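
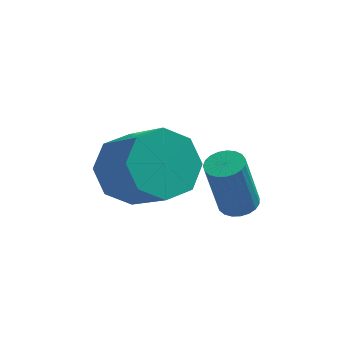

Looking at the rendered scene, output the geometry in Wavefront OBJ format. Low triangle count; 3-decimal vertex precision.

v -3.952 2.644 -1.66
v -3.382 3.426 -1.408
v -2.538 2.458 -0.309
v -3.108 1.676 -0.56
v -4.01 3.37 -0.975
v -3.167 2.403 0.124
v -4.604 2.889 -0.943
v -3.761 1.921 0.156
v -4.816 2.264 -1.33
v -3.973 1.296 -0.231
v -4.522 1.862 -1.911
v -3.678 0.894 -0.812
v -3.893 1.917 -2.344
v -3.05 0.95 -1.245
v -3.299 2.399 -2.376
v -2.456 1.431 -1.277
v -3.087 3.024 -1.989
v -2.244 2.056 -0.89
v -1.384 1.676 -1.978
v -0.985 1.957 -1.868
v -1.337 1.845 -0.311
v -1.736 1.564 -0.422
v -1.134 2.1 -1.892
v -1.486 1.989 -0.335
v -1.326 2.17 -1.93
v -1.678 2.059 -0.373
v -1.528 2.154 -1.977
v -1.88 2.043 -0.42
v -1.705 2.056 -2.024
v -2.057 1.945 -0.467
v -1.827 1.892 -2.063
v -2.179 1.781 -0.506
v -1.872 1.69 -2.088
v -2.224 1.579 -0.531
v -1.833 1.486 -2.093
v -2.184 1.375 -0.536
v -1.716 1.315 -2.079
v -2.067 1.204 -0.522
v -1.541 1.206 -2.047
v -1.893 1.095 -0.491
v -1.34 1.178 -2.004
v -1.692 1.067 -0.447
v -1.146 1.236 -1.956
v -1.498 1.125 -0.399
v -0.994 1.37 -1.912
v -1.345 1.259 -0.355
v -0.909 1.557 -1.879
v -1.26 1.446 -0.323
v -0.906 1.765 -1.864
v -1.257 1.654 -0.307
f 2 1 5
f 2 5 3
f 3 5 6
f 3 6 4
f 5 1 7
f 5 7 6
f 6 7 8
f 6 8 4
f 7 1 9
f 7 9 8
f 8 9 10
f 8 10 4
f 9 1 11
f 9 11 10
f 10 11 12
f 10 12 4
f 11 1 13
f 11 13 12
f 12 13 14
f 12 14 4
f 13 1 15
f 13 15 14
f 14 15 16
f 14 16 4
f 15 1 17
f 15 17 16
f 16 17 18
f 16 18 4
f 17 1 2
f 17 2 18
f 18 2 3
f 18 3 4
f 20 19 23
f 20 23 21
f 21 23 24
f 21 24 22
f 23 19 25
f 23 25 24
f 24 25 26
f 24 26 22
f 25 19 27
f 25 27 26
f 26 27 28
f 26 28 22
f 27 19 29
f 27 29 28
f 28 29 30
f 28 30 22
f 29 19 31
f 29 31 30
f 30 31 32
f 30 32 22
f 31 19 33
f 31 33 32
f 32 33 34
f 32 34 22
f 33 19 35
f 33 35 34
f 34 35 36
f 34 36 22
f 35 19 37
f 35 37 36
f 36 37 38
f 36 38 22
f 37 19 39
f 37 39 38
f 38 39 40
f 38 40 22
f 39 19 41
f 39 41 40
f 40 41 42
f 40 42 22
f 41 19 43
f 41 43 42
f 42 43 44
f 42 44 22
f 43 19 45
f 43 45 44
f 44 45 46
f 44 46 22
f 45 19 47
f 45 47 46
f 46 47 48
f 46 48 22
f 47 19 49
f 47 49 48
f 48 49 50
f 48 50 22
f 49 19 20
f 49 20 50
f 50 20 21
f 50 21 22



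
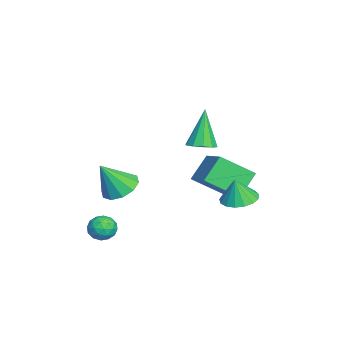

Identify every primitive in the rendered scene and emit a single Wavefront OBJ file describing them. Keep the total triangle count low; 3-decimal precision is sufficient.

v 0.448 0.935 2.677
v 1.059 0.573 2.949
v -0.368 1.065 4.683
v 1.149 1.034 2.956
v 0.971 1.458 2.856
v 0.593 1.681 2.688
v 0.161 1.62 2.515
v -0.162 1.297 2.405
v -0.252 0.836 2.398
v -0.074 0.413 2.498
v 0.304 0.189 2.666
v 0.736 0.251 2.838
v 3.195 -3.031 -1.739
v 3.856 -2.892 -1.42
v 3.064 -4.008 -1.04
v 3.725 -3.869 -0.721
v 3.146 -3.415 -0.594
v 3.227 -2.811 -1.026
v 3.693 -4.089 -1.434
v 3.774 -3.485 -1.866
v 4.164 -3.546 -1.232
v 3.825 -3.129 -0.713
v 3.095 -3.771 -1.747
v 2.756 -3.354 -1.228
v 3.537 -2.876 -1.641
v 3.383 -4.024 -0.819
v 3.043 -3.757 -0.745
v 3.431 -3.675 -0.557
v 3.167 -2.828 -1.409
v 3.556 -2.747 -1.222
v 3.138 -3.054 -0.736
v 3.364 -4.153 -1.238
v 3.753 -4.072 -1.051
v 3.489 -3.225 -1.903
v 3.877 -3.143 -1.715
v 3.782 -3.846 -1.724
v 4.106 -3.178 -1.343
v 4.029 -3.752 -0.932
v 4.011 -3.882 -1.351
v 4.058 -3.527 -1.605
v 3.907 -2.933 -1.038
v 3.83 -3.507 -0.627
v 3.49 -3.241 -0.552
v 3.538 -2.886 -0.806
v 4.088 -3.317 -0.927
v 3.09 -3.393 -1.833
v 3.013 -3.967 -1.422
v 3.382 -4.014 -1.654
v 3.43 -3.659 -1.908
v 2.891 -3.148 -1.528
v 2.814 -3.722 -1.117
v 2.862 -3.373 -0.855
v 2.909 -3.018 -1.109
v 2.832 -3.583 -1.533
v 0.559 -2.863 -0.109
v 1.299 -2.182 0.066
v 1.001 -3.757 1.509
v 0.769 -1.966 0.33
v 0.159 -2.093 0.427
v -0.298 -2.513 0.319
v -0.428 -3.067 0.048
v -0.18 -3.543 -0.283
v 0.35 -3.759 -0.547
v 0.96 -3.633 -0.644
v 1.417 -3.212 -0.536
v 1.546 -2.658 -0.265
v -2.803 2.029 -2.434
v -2.704 0.309 -1.286
v -3.681 2.763 -1.259
v -3.582 1.043 -0.111
v -0.998 2.737 -1.529
v -0.899 1.017 -0.381
v -1.876 3.471 -0.354
v -1.777 1.751 0.794
v 2.12 2.743 0.168
v 2.832 2.17 -0.002
v 2.24 2.517 1.432
v 3.026 2.568 0.05
v 3.011 3.005 0.13
v 2.793 3.383 0.218
v 2.42 3.614 0.295
v 1.978 3.645 0.342
v 1.569 3.47 0.35
v 1.286 3.128 0.316
v 1.194 2.698 0.248
v 1.314 2.278 0.162
v 1.619 1.965 0.077
v 2.038 1.83 0.013
v 2.476 1.904 -0.016
f 2 1 4
f 2 4 3
f 4 1 5
f 4 5 3
f 5 1 6
f 5 6 3
f 6 1 7
f 6 7 3
f 7 1 8
f 7 8 3
f 8 1 9
f 8 9 3
f 9 1 10
f 9 10 3
f 10 1 11
f 10 11 3
f 11 1 12
f 11 12 3
f 12 1 2
f 12 2 3
f 13 50 29
f 50 24 53
f 29 53 18
f 50 53 29
f 13 29 25
f 29 18 30
f 25 30 14
f 29 30 25
f 13 25 34
f 25 14 35
f 34 35 20
f 25 35 34
f 13 34 46
f 34 20 49
f 46 49 23
f 34 49 46
f 13 46 50
f 46 23 54
f 50 54 24
f 46 54 50
f 14 30 41
f 30 18 44
f 41 44 22
f 30 44 41
f 18 53 31
f 53 24 52
f 31 52 17
f 53 52 31
f 24 54 51
f 54 23 47
f 51 47 15
f 54 47 51
f 23 49 48
f 49 20 36
f 48 36 19
f 49 36 48
f 20 35 40
f 35 14 37
f 40 37 21
f 35 37 40
f 16 42 28
f 42 22 43
f 28 43 17
f 42 43 28
f 16 28 26
f 28 17 27
f 26 27 15
f 28 27 26
f 16 26 33
f 26 15 32
f 33 32 19
f 26 32 33
f 16 33 38
f 33 19 39
f 38 39 21
f 33 39 38
f 16 38 42
f 38 21 45
f 42 45 22
f 38 45 42
f 17 43 31
f 43 22 44
f 31 44 18
f 43 44 31
f 15 27 51
f 27 17 52
f 51 52 24
f 27 52 51
f 19 32 48
f 32 15 47
f 48 47 23
f 32 47 48
f 21 39 40
f 39 19 36
f 40 36 20
f 39 36 40
f 22 45 41
f 45 21 37
f 41 37 14
f 45 37 41
f 56 55 58
f 56 58 57
f 58 55 59
f 58 59 57
f 59 55 60
f 59 60 57
f 60 55 61
f 60 61 57
f 61 55 62
f 61 62 57
f 62 55 63
f 62 63 57
f 63 55 64
f 63 64 57
f 64 55 65
f 64 65 57
f 65 55 66
f 65 66 57
f 66 55 56
f 66 56 57
f 68 70 67
f 71 68 67
f 67 70 69
f 69 71 67
f 68 74 70
f 72 68 71
f 72 74 68
f 70 74 69
f 73 71 69
f 69 74 73
f 73 72 71
f 74 72 73
f 76 75 78
f 76 78 77
f 78 75 79
f 78 79 77
f 79 75 80
f 79 80 77
f 80 75 81
f 80 81 77
f 81 75 82
f 81 82 77
f 82 75 83
f 82 83 77
f 83 75 84
f 83 84 77
f 84 75 85
f 84 85 77
f 85 75 86
f 85 86 77
f 86 75 87
f 86 87 77
f 87 75 88
f 87 88 77
f 88 75 89
f 88 89 77
f 89 75 76
f 89 76 77



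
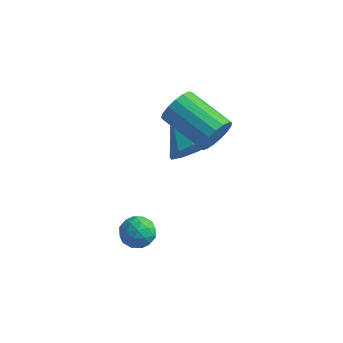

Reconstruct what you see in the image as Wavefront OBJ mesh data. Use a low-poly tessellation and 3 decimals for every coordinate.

v -1.38 1.035 -1.776
v -1.098 0.6 -0.98
v -2.72 1.945 -0.804
v -0.773 1.158 -1.055
v -0.733 1.658 -1.468
v -0.995 1.867 -2.025
v -1.437 1.686 -2.465
v -1.852 1.2 -2.583
v -2.047 0.637 -2.323
v -1.929 0.26 -1.807
v -1.554 0.245 -1.277
v -1.902 -2.272 -3.811
v -1.238 -2.578 -3.961
v -2.182 -3.222 -3.119
v -1.518 -3.528 -3.269
v -1.559 -2.914 -2.846
v -1.386 -2.327 -3.274
v -2.034 -3.473 -3.806
v -1.861 -2.886 -4.234
v -1.319 -3.32 -3.958
v -1.026 -2.974 -3.365
v -2.394 -2.826 -3.715
v -2.101 -2.48 -3.122
v -1.546 -2.342 -3.947
v -1.874 -3.458 -3.133
v -1.899 -3.097 -2.885
v -1.508 -3.277 -2.973
v -1.633 -2.194 -3.543
v -1.242 -2.374 -3.631
v -1.431 -2.571 -2.976
v -2.178 -3.426 -3.449
v -1.787 -3.606 -3.537
v -1.912 -2.523 -4.107
v -1.521 -2.703 -4.195
v -1.989 -3.229 -4.104
v -1.203 -2.958 -4.034
v -1.367 -3.516 -3.627
v -1.671 -3.484 -3.942
v -1.569 -3.139 -4.194
v -1.03 -2.754 -3.685
v -1.195 -3.312 -3.278
v -1.219 -2.952 -3.03
v -1.118 -2.607 -3.281
v -1.078 -3.191 -3.683
v -2.225 -2.488 -3.802
v -2.39 -3.046 -3.395
v -2.302 -3.193 -3.799
v -2.201 -2.848 -4.05
v -2.053 -2.284 -3.453
v -2.217 -2.842 -3.046
v -1.851 -2.661 -2.886
v -1.749 -2.316 -3.138
v -2.342 -2.609 -3.397
v 0.128 0.01 0.559
v 0.453 0.352 1.23
v -1.444 0.852 1.892
v -1.768 0.51 1.221
v 0.44 0.647 0.971
v -1.456 1.147 1.633
v 0.356 0.796 0.617
v -1.541 1.296 1.28
v 0.22 0.764 0.251
v -1.677 1.264 0.913
v 0.062 0.56 -0.045
v -1.834 1.06 0.617
v -0.08 0.23 -0.203
v -1.976 0.73 0.459
v -0.174 -0.15 -0.186
v -2.071 0.35 0.476
v -0.199 -0.494 0.001
v -2.096 0.006 0.664
v -0.15 -0.723 0.317
v -2.046 -0.222 0.979
v -0.036 -0.783 0.688
v -1.932 -0.283 1.35
v 0.115 -0.662 1.029
v -1.781 -0.162 1.691
v 0.269 -0.387 1.263
v -1.627 0.113 1.925
v 0.391 -0.021 1.335
v -1.505 0.479 1.997
f 2 1 4
f 2 4 3
f 4 1 5
f 4 5 3
f 5 1 6
f 5 6 3
f 6 1 7
f 6 7 3
f 7 1 8
f 7 8 3
f 8 1 9
f 8 9 3
f 9 1 10
f 9 10 3
f 10 1 11
f 10 11 3
f 11 1 2
f 11 2 3
f 12 49 28
f 49 23 52
f 28 52 17
f 49 52 28
f 12 28 24
f 28 17 29
f 24 29 13
f 28 29 24
f 12 24 33
f 24 13 34
f 33 34 19
f 24 34 33
f 12 33 45
f 33 19 48
f 45 48 22
f 33 48 45
f 12 45 49
f 45 22 53
f 49 53 23
f 45 53 49
f 13 29 40
f 29 17 43
f 40 43 21
f 29 43 40
f 17 52 30
f 52 23 51
f 30 51 16
f 52 51 30
f 23 53 50
f 53 22 46
f 50 46 14
f 53 46 50
f 22 48 47
f 48 19 35
f 47 35 18
f 48 35 47
f 19 34 39
f 34 13 36
f 39 36 20
f 34 36 39
f 15 41 27
f 41 21 42
f 27 42 16
f 41 42 27
f 15 27 25
f 27 16 26
f 25 26 14
f 27 26 25
f 15 25 32
f 25 14 31
f 32 31 18
f 25 31 32
f 15 32 37
f 32 18 38
f 37 38 20
f 32 38 37
f 15 37 41
f 37 20 44
f 41 44 21
f 37 44 41
f 16 42 30
f 42 21 43
f 30 43 17
f 42 43 30
f 14 26 50
f 26 16 51
f 50 51 23
f 26 51 50
f 18 31 47
f 31 14 46
f 47 46 22
f 31 46 47
f 20 38 39
f 38 18 35
f 39 35 19
f 38 35 39
f 21 44 40
f 44 20 36
f 40 36 13
f 44 36 40
f 55 54 58
f 55 58 56
f 56 58 59
f 56 59 57
f 58 54 60
f 58 60 59
f 59 60 61
f 59 61 57
f 60 54 62
f 60 62 61
f 61 62 63
f 61 63 57
f 62 54 64
f 62 64 63
f 63 64 65
f 63 65 57
f 64 54 66
f 64 66 65
f 65 66 67
f 65 67 57
f 66 54 68
f 66 68 67
f 67 68 69
f 67 69 57
f 68 54 70
f 68 70 69
f 69 70 71
f 69 71 57
f 70 54 72
f 70 72 71
f 71 72 73
f 71 73 57
f 72 54 74
f 72 74 73
f 73 74 75
f 73 75 57
f 74 54 76
f 74 76 75
f 75 76 77
f 75 77 57
f 76 54 78
f 76 78 77
f 77 78 79
f 77 79 57
f 78 54 80
f 78 80 79
f 79 80 81
f 79 81 57
f 80 54 55
f 80 55 81
f 81 55 56
f 81 56 57



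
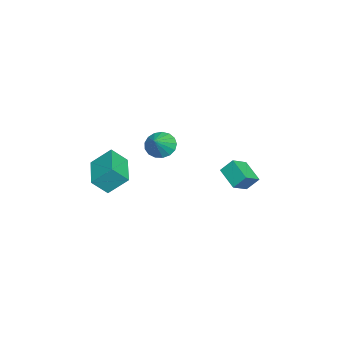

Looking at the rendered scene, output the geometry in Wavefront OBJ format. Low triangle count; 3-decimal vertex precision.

v -2.261 -2.23 -1.742
v -1.775 -2.391 -2.37
v -1.279 -2.33 -0.958
v -1.761 -2.005 -2.339
v -1.861 -1.671 -2.171
v -2.053 -1.464 -1.904
v -2.293 -1.433 -1.601
v -2.525 -1.585 -1.33
v -2.696 -1.885 -1.153
v -2.768 -2.263 -1.112
v -2.723 -2.635 -1.214
v -2.573 -2.913 -1.438
v -2.351 -3.035 -1.731
v -2.108 -2.973 -2.027
v -1.9 -2.741 -2.258
v -1.17 1.553 -2.573
v -1.236 2.14 -1.881
v -0.291 2.343 -3.16
v -0.356 2.93 -2.468
v -0.384 1.05 -2.072
v -0.449 1.637 -1.38
v 0.496 1.84 -2.659
v 0.43 2.427 -1.967
v 0.26 -4.259 -2.532
v 0.57 -4.971 -1.739
v 0.135 -3.283 -1.608
v 0.445 -3.995 -0.814
v 2.095 -3.765 -2.806
v 2.405 -4.477 -2.012
v 1.97 -2.789 -1.881
v 2.28 -3.501 -1.088
f 2 1 4
f 2 4 3
f 4 1 5
f 4 5 3
f 5 1 6
f 5 6 3
f 6 1 7
f 6 7 3
f 7 1 8
f 7 8 3
f 8 1 9
f 8 9 3
f 9 1 10
f 9 10 3
f 10 1 11
f 10 11 3
f 11 1 12
f 11 12 3
f 12 1 13
f 12 13 3
f 13 1 14
f 13 14 3
f 14 1 15
f 14 15 3
f 15 1 2
f 15 2 3
f 17 19 16
f 20 17 16
f 16 19 18
f 18 20 16
f 17 23 19
f 21 17 20
f 21 23 17
f 19 23 18
f 22 20 18
f 18 23 22
f 22 21 20
f 23 21 22
f 25 27 24
f 28 25 24
f 24 27 26
f 26 28 24
f 25 31 27
f 29 25 28
f 29 31 25
f 27 31 26
f 30 28 26
f 26 31 30
f 30 29 28
f 31 29 30



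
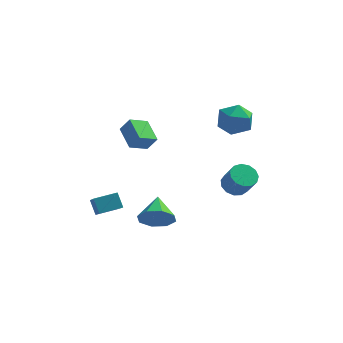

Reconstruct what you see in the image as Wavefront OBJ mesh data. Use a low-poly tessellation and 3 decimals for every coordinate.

v 3.245 1.733 -1.983
v 3.718 1.191 -2.471
v 4.328 0.584 -1.206
v 3.855 1.127 -0.717
v 3.99 1.593 -2.409
v 4.6 0.987 -1.144
v 4.026 2.041 -2.212
v 4.636 1.434 -0.946
v 3.814 2.391 -1.942
v 4.424 1.784 -0.676
v 3.421 2.532 -1.685
v 4.031 1.925 -0.419
v 2.972 2.419 -1.522
v 3.582 1.812 -0.257
v 2.61 2.089 -1.506
v 3.22 1.482 -0.241
v 2.45 1.646 -1.641
v 3.06 1.039 -0.376
v 2.542 1.231 -1.885
v 3.152 0.624 -0.619
v 2.857 0.975 -2.159
v 3.467 0.368 -0.894
v 3.296 0.96 -2.378
v 3.905 0.353 -1.113
v -0.215 -4.527 -0.854
v 0.256 -4.068 -1.723
v -0.405 -2.993 -0.146
v -0.571 -4.133 -1.805
v -1.19 -4.429 -1.33
v -1.237 -4.782 -0.576
v -0.685 -4.986 0.016
v 0.142 -4.921 0.098
v 0.761 -4.625 -0.377
v 0.808 -4.272 -1.131
v -3.878 -3.103 -1.959
v -3.339 -4.655 -0.683
v -4.283 -2.582 -1.155
v -3.744 -4.134 0.121
v -2.676 -2.506 -1.741
v -2.137 -4.058 -0.465
v -3.081 -1.985 -0.937
v -2.542 -3.537 0.339
v -1.721 1.253 0.839
v -2.606 0.47 1.381
v -2.508 2.567 1.451
v -3.394 1.784 1.993
v -1.126 1.196 1.727
v -2.012 0.413 2.269
v -1.914 2.51 2.339
v -2.799 1.727 2.881
v 2.076 3.457 3.112
v 2.782 4.381 2.78
v 3.238 2.219 2.14
v 3.944 3.143 1.808
v 3.91 2.793 2.965
v 3.192 3.558 3.566
v 2.828 3.042 1.354
v 2.11 3.807 1.955
v 3.247 4.124 1.694
v 3.916 3.97 2.689
v 2.104 2.63 2.231
v 2.773 2.476 3.226
f 2 1 5
f 2 5 3
f 3 5 6
f 3 6 4
f 5 1 7
f 5 7 6
f 6 7 8
f 6 8 4
f 7 1 9
f 7 9 8
f 8 9 10
f 8 10 4
f 9 1 11
f 9 11 10
f 10 11 12
f 10 12 4
f 11 1 13
f 11 13 12
f 12 13 14
f 12 14 4
f 13 1 15
f 13 15 14
f 14 15 16
f 14 16 4
f 15 1 17
f 15 17 16
f 16 17 18
f 16 18 4
f 17 1 19
f 17 19 18
f 18 19 20
f 18 20 4
f 19 1 21
f 19 21 20
f 20 21 22
f 20 22 4
f 21 1 23
f 21 23 22
f 22 23 24
f 22 24 4
f 23 1 2
f 23 2 24
f 24 2 3
f 24 3 4
f 26 25 28
f 26 28 27
f 28 25 29
f 28 29 27
f 29 25 30
f 29 30 27
f 30 25 31
f 30 31 27
f 31 25 32
f 31 32 27
f 32 25 33
f 32 33 27
f 33 25 34
f 33 34 27
f 34 25 26
f 34 26 27
f 36 38 35
f 39 36 35
f 35 38 37
f 37 39 35
f 36 42 38
f 40 36 39
f 40 42 36
f 38 42 37
f 41 39 37
f 37 42 41
f 41 40 39
f 42 40 41
f 44 46 43
f 47 44 43
f 43 46 45
f 45 47 43
f 44 50 46
f 48 44 47
f 48 50 44
f 46 50 45
f 49 47 45
f 45 50 49
f 49 48 47
f 50 48 49
f 51 62 56
f 51 56 52
f 51 52 58
f 51 58 61
f 51 61 62
f 52 56 60
f 56 62 55
f 62 61 53
f 61 58 57
f 58 52 59
f 54 60 55
f 54 55 53
f 54 53 57
f 54 57 59
f 54 59 60
f 55 60 56
f 53 55 62
f 57 53 61
f 59 57 58
f 60 59 52



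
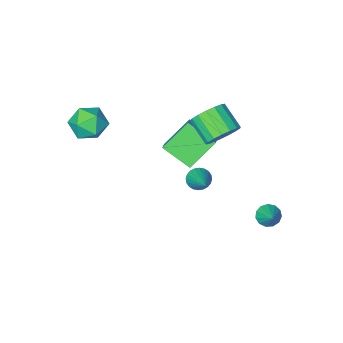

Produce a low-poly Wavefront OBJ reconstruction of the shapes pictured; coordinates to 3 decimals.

v -4.135 3.141 -2.816
v -3.52 2.939 -2.87
v -3.745 4.099 -1.964
v -3.569 3.191 -3.131
v -3.798 3.427 -3.292
v -4.134 3.573 -3.302
v -4.47 3.581 -3.157
v -4.7 3.45 -2.904
v -4.751 3.221 -2.623
v -4.606 2.966 -2.403
v -4.312 2.767 -2.314
v -3.961 2.687 -2.385
v -3.666 2.751 -2.592
v -1.463 0.993 -0.354
v -0.902 1.02 -0.662
v -0.917 2.527 0.774
v -1.042 1.173 -0.801
v -1.246 1.298 -0.873
v -1.483 1.377 -0.866
v -1.717 1.397 -0.78
v -1.912 1.356 -0.63
v -2.039 1.26 -0.438
v -2.078 1.123 -0.232
v -2.023 0.966 -0.046
v -1.883 0.814 0.094
v -1.68 0.689 0.166
v -1.443 0.61 0.158
v -1.209 0.589 0.073
v -1.014 0.63 -0.077
v -0.887 0.727 -0.27
v -0.848 0.863 -0.475
v -3.171 0.389 1.73
v -2.775 0.894 2.471
v -2.653 -0.404 3.29
v -3.049 -0.909 2.55
v -3.236 0.907 2.56
v -3.113 -0.391 3.379
v -3.681 0.801 2.459
v -3.559 -0.497 3.278
v -4.01 0.6 2.191
v -3.888 -0.698 3.01
v -4.147 0.352 1.817
v -4.024 -0.946 2.637
v -4.06 0.112 1.424
v -3.937 -1.186 2.243
v -3.769 -0.065 1.101
v -3.647 -1.363 1.92
v -3.342 -0.138 0.922
v -3.219 -1.436 1.741
v -2.875 -0.089 0.928
v -2.753 -1.388 1.747
v -2.477 0.068 1.118
v -2.354 -1.23 1.937
v -2.237 0.299 1.448
v -2.114 -0.999 2.268
v -2.211 0.551 1.843
v -2.089 -0.747 2.663
v -2.406 0.766 2.212
v -2.283 -0.532 3.032
v 2.226 -2.345 3.63
v 2.567 -1.828 2.767
v 2.313 -3.832 2.773
v 2.654 -3.315 1.91
v 3.279 -3.392 2.765
v 3.226 -2.473 3.295
v 1.654 -3.187 2.245
v 1.601 -2.268 2.775
v 2.214 -2.348 1.912
v 3.218 -2.475 2.233
v 1.662 -3.185 3.307
v 2.666 -3.312 3.628
v -4.691 -2.638 -1.96
v -4.212 -1.977 -1.436
v -3.203 -2.645 -3.311
v -2.724 -1.983 -2.787
v -3.856 -3.977 -1.033
v -3.377 -3.315 -0.509
v -2.368 -3.983 -2.384
v -1.889 -3.322 -1.86
f 2 1 4
f 2 4 3
f 4 1 5
f 4 5 3
f 5 1 6
f 5 6 3
f 6 1 7
f 6 7 3
f 7 1 8
f 7 8 3
f 8 1 9
f 8 9 3
f 9 1 10
f 9 10 3
f 10 1 11
f 10 11 3
f 11 1 12
f 11 12 3
f 12 1 13
f 12 13 3
f 13 1 2
f 13 2 3
f 15 14 17
f 15 17 16
f 17 14 18
f 17 18 16
f 18 14 19
f 18 19 16
f 19 14 20
f 19 20 16
f 20 14 21
f 20 21 16
f 21 14 22
f 21 22 16
f 22 14 23
f 22 23 16
f 23 14 24
f 23 24 16
f 24 14 25
f 24 25 16
f 25 14 26
f 25 26 16
f 26 14 27
f 26 27 16
f 27 14 28
f 27 28 16
f 28 14 29
f 28 29 16
f 29 14 30
f 29 30 16
f 30 14 31
f 30 31 16
f 31 14 15
f 31 15 16
f 33 32 36
f 33 36 34
f 34 36 37
f 34 37 35
f 36 32 38
f 36 38 37
f 37 38 39
f 37 39 35
f 38 32 40
f 38 40 39
f 39 40 41
f 39 41 35
f 40 32 42
f 40 42 41
f 41 42 43
f 41 43 35
f 42 32 44
f 42 44 43
f 43 44 45
f 43 45 35
f 44 32 46
f 44 46 45
f 45 46 47
f 45 47 35
f 46 32 48
f 46 48 47
f 47 48 49
f 47 49 35
f 48 32 50
f 48 50 49
f 49 50 51
f 49 51 35
f 50 32 52
f 50 52 51
f 51 52 53
f 51 53 35
f 52 32 54
f 52 54 53
f 53 54 55
f 53 55 35
f 54 32 56
f 54 56 55
f 55 56 57
f 55 57 35
f 56 32 58
f 56 58 57
f 57 58 59
f 57 59 35
f 58 32 33
f 58 33 59
f 59 33 34
f 59 34 35
f 60 71 65
f 60 65 61
f 60 61 67
f 60 67 70
f 60 70 71
f 61 65 69
f 65 71 64
f 71 70 62
f 70 67 66
f 67 61 68
f 63 69 64
f 63 64 62
f 63 62 66
f 63 66 68
f 63 68 69
f 64 69 65
f 62 64 71
f 66 62 70
f 68 66 67
f 69 68 61
f 73 75 72
f 76 73 72
f 72 75 74
f 74 76 72
f 73 79 75
f 77 73 76
f 77 79 73
f 75 79 74
f 78 76 74
f 74 79 78
f 78 77 76
f 79 77 78



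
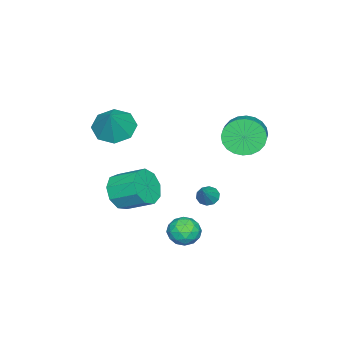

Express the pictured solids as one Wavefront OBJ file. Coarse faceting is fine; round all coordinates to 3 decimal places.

v -3.414 -0.292 -3.436
v -3.023 -0.164 -3.858
v -2.446 -0.108 -2.484
v -3.184 0.147 -3.755
v -3.432 0.29 -3.53
v -3.674 0.211 -3.269
v -3.816 -0.06 -3.071
v -3.805 -0.42 -3.013
v -3.645 -0.731 -3.116
v -3.396 -0.874 -3.341
v -3.155 -0.795 -3.603
v -3.012 -0.523 -3.8
v 0.523 -2.921 -1.653
v 1.284 -3.233 -1
v 1.218 -1.831 -0.254
v 0.457 -1.519 -0.907
v 1.57 -2.913 -1.576
v 1.504 -1.511 -0.83
v 1.366 -2.597 -2.188
v 1.301 -1.195 -1.442
v 0.768 -2.433 -2.55
v 0.702 -1.03 -1.803
v 0.055 -2.497 -2.492
v -0.011 -1.094 -1.745
v -0.439 -2.759 -2.042
v -0.505 -1.357 -1.295
v -0.483 -3.098 -1.41
v -0.549 -1.696 -0.663
v -0.056 -3.354 -0.892
v -0.122 -1.951 -0.145
v 0.641 -3.407 -0.73
v 0.576 -2.005 0.016
v -3.675 1.512 1.294
v -3.156 1.268 0.403
v -1.645 1.885 1.115
v -2.165 2.128 2.006
v -3.276 1.656 0.323
v -1.766 2.272 1.035
v -3.457 2.022 0.391
v -1.947 2.638 1.102
v -3.672 2.309 0.596
v -2.161 2.926 1.308
v -3.887 2.476 0.908
v -2.376 3.092 1.62
v -4.069 2.496 1.278
v -2.559 3.112 1.99
v -4.192 2.366 1.651
v -2.682 2.982 2.363
v -4.236 2.105 1.97
v -2.726 2.722 2.682
v -4.195 1.755 2.185
v -2.684 2.372 2.897
v -4.074 1.368 2.265
v -2.564 1.984 2.977
v -3.893 1.002 2.198
v -2.383 1.618 2.909
v -3.679 0.714 1.992
v -2.168 1.331 2.704
v -3.464 0.548 1.68
v -1.953 1.164 2.392
v -3.281 0.528 1.31
v -1.771 1.144 2.022
v -3.158 0.658 0.937
v -1.648 1.274 1.649
v -3.114 0.918 0.618
v -1.604 1.535 1.33
v 1.717 1.041 -3.419
v 2.061 0.45 -2.911
v 0.699 1.23 -2.509
v 1.043 0.639 -2.001
v 1.437 1.386 -2.114
v 2.066 1.269 -2.676
v 0.694 0.411 -2.744
v 1.323 0.294 -3.306
v 1.429 0.061 -2.494
v 1.888 0.663 -2.104
v 0.872 1.017 -3.316
v 1.331 1.619 -2.926
v 1.978 0.729 -3.244
v 0.782 0.951 -2.176
v 1.013 1.39 -2.242
v 1.215 1.043 -1.943
v 1.981 1.21 -3.107
v 2.184 0.863 -2.808
v 1.817 1.413 -2.34
v 0.576 0.817 -2.612
v 0.779 0.47 -2.313
v 1.545 0.637 -3.477
v 1.747 0.29 -3.178
v 0.943 0.267 -3.08
v 1.809 0.153 -2.701
v 1.211 0.264 -2.166
v 1.005 0.13 -2.603
v 1.375 0.061 -2.933
v 2.079 0.507 -2.472
v 1.481 0.618 -1.938
v 1.712 1.057 -2.004
v 2.082 0.988 -2.334
v 1.707 0.278 -2.227
v 1.279 1.062 -3.482
v 0.681 1.173 -2.948
v 0.678 0.692 -3.086
v 1.048 0.623 -3.416
v 1.549 1.416 -3.254
v 0.951 1.527 -2.719
v 1.385 1.619 -2.487
v 1.755 1.55 -2.817
v 1.053 1.402 -3.193
v -0.399 -3.705 2.108
v 0.468 -4.102 1.58
v 0.559 -3.395 3.452
v 0.37 -3.282 1.462
v -0.179 -2.71 1.721
v -0.857 -2.721 2.208
v -1.267 -3.308 2.635
v -1.169 -4.128 2.754
v -0.62 -4.7 2.494
v 0.058 -4.689 2.008
f 2 1 4
f 2 4 3
f 4 1 5
f 4 5 3
f 5 1 6
f 5 6 3
f 6 1 7
f 6 7 3
f 7 1 8
f 7 8 3
f 8 1 9
f 8 9 3
f 9 1 10
f 9 10 3
f 10 1 11
f 10 11 3
f 11 1 12
f 11 12 3
f 12 1 2
f 12 2 3
f 14 13 17
f 14 17 15
f 15 17 18
f 15 18 16
f 17 13 19
f 17 19 18
f 18 19 20
f 18 20 16
f 19 13 21
f 19 21 20
f 20 21 22
f 20 22 16
f 21 13 23
f 21 23 22
f 22 23 24
f 22 24 16
f 23 13 25
f 23 25 24
f 24 25 26
f 24 26 16
f 25 13 27
f 25 27 26
f 26 27 28
f 26 28 16
f 27 13 29
f 27 29 28
f 28 29 30
f 28 30 16
f 29 13 31
f 29 31 30
f 30 31 32
f 30 32 16
f 31 13 14
f 31 14 32
f 32 14 15
f 32 15 16
f 34 33 37
f 34 37 35
f 35 37 38
f 35 38 36
f 37 33 39
f 37 39 38
f 38 39 40
f 38 40 36
f 39 33 41
f 39 41 40
f 40 41 42
f 40 42 36
f 41 33 43
f 41 43 42
f 42 43 44
f 42 44 36
f 43 33 45
f 43 45 44
f 44 45 46
f 44 46 36
f 45 33 47
f 45 47 46
f 46 47 48
f 46 48 36
f 47 33 49
f 47 49 48
f 48 49 50
f 48 50 36
f 49 33 51
f 49 51 50
f 50 51 52
f 50 52 36
f 51 33 53
f 51 53 52
f 52 53 54
f 52 54 36
f 53 33 55
f 53 55 54
f 54 55 56
f 54 56 36
f 55 33 57
f 55 57 56
f 56 57 58
f 56 58 36
f 57 33 59
f 57 59 58
f 58 59 60
f 58 60 36
f 59 33 61
f 59 61 60
f 60 61 62
f 60 62 36
f 61 33 63
f 61 63 62
f 62 63 64
f 62 64 36
f 63 33 65
f 63 65 64
f 64 65 66
f 64 66 36
f 65 33 34
f 65 34 66
f 66 34 35
f 66 35 36
f 67 104 83
f 104 78 107
f 83 107 72
f 104 107 83
f 67 83 79
f 83 72 84
f 79 84 68
f 83 84 79
f 67 79 88
f 79 68 89
f 88 89 74
f 79 89 88
f 67 88 100
f 88 74 103
f 100 103 77
f 88 103 100
f 67 100 104
f 100 77 108
f 104 108 78
f 100 108 104
f 68 84 95
f 84 72 98
f 95 98 76
f 84 98 95
f 72 107 85
f 107 78 106
f 85 106 71
f 107 106 85
f 78 108 105
f 108 77 101
f 105 101 69
f 108 101 105
f 77 103 102
f 103 74 90
f 102 90 73
f 103 90 102
f 74 89 94
f 89 68 91
f 94 91 75
f 89 91 94
f 70 96 82
f 96 76 97
f 82 97 71
f 96 97 82
f 70 82 80
f 82 71 81
f 80 81 69
f 82 81 80
f 70 80 87
f 80 69 86
f 87 86 73
f 80 86 87
f 70 87 92
f 87 73 93
f 92 93 75
f 87 93 92
f 70 92 96
f 92 75 99
f 96 99 76
f 92 99 96
f 71 97 85
f 97 76 98
f 85 98 72
f 97 98 85
f 69 81 105
f 81 71 106
f 105 106 78
f 81 106 105
f 73 86 102
f 86 69 101
f 102 101 77
f 86 101 102
f 75 93 94
f 93 73 90
f 94 90 74
f 93 90 94
f 76 99 95
f 99 75 91
f 95 91 68
f 99 91 95
f 110 109 112
f 110 112 111
f 112 109 113
f 112 113 111
f 113 109 114
f 113 114 111
f 114 109 115
f 114 115 111
f 115 109 116
f 115 116 111
f 116 109 117
f 116 117 111
f 117 109 118
f 117 118 111
f 118 109 110
f 118 110 111



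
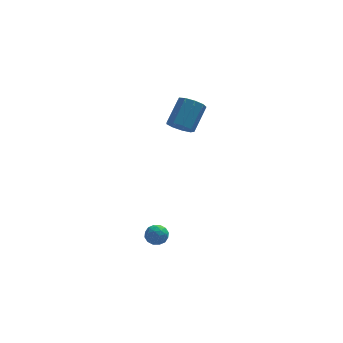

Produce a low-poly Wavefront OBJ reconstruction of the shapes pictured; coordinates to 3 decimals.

v 2.779 3.185 3.299
v 3.501 2.923 3.075
v 4.263 4.014 4.257
v 3.541 4.275 4.481
v 3.355 3.354 2.771
v 4.118 4.445 3.953
v 2.94 3.706 2.714
v 3.703 4.797 3.896
v 2.449 3.814 2.931
v 3.212 4.905 4.113
v 2.113 3.627 3.32
v 2.875 4.718 4.502
v 2.088 3.234 3.699
v 2.85 4.325 4.881
v 2.386 2.817 3.891
v 3.149 3.908 5.073
v 2.868 2.572 3.806
v 3.631 3.663 4.988
v 3.308 2.614 3.484
v 4.071 3.705 4.666
v 0.401 -2.776 -0.461
v 0.746 -2.792 -1.014
v 1.134 -3.368 0.014
v 1.479 -3.384 -0.539
v 1.423 -2.826 -0.206
v 0.97 -2.461 -0.499
v 0.91 -3.699 -0.501
v 0.457 -3.334 -0.794
v 1.061 -3.363 -1.038
v 1.378 -2.823 -0.856
v 0.502 -3.337 -0.144
v 0.819 -2.797 0.038
v 0.509 -2.732 -0.779
v 1.371 -3.428 -0.221
v 1.338 -3.1 -0.025
v 1.541 -3.11 -0.35
v 0.641 -2.537 -0.477
v 0.844 -2.547 -0.802
v 1.242 -2.567 -0.327
v 1.036 -3.613 -0.198
v 1.239 -3.623 -0.523
v 0.339 -3.05 -0.65
v 0.542 -3.06 -0.975
v 0.638 -3.593 -0.673
v 0.897 -3.077 -1.119
v 1.328 -3.425 -0.839
v 0.993 -3.61 -0.817
v 0.727 -3.395 -0.989
v 1.084 -2.76 -1.011
v 1.514 -3.108 -0.732
v 1.481 -2.78 -0.536
v 1.215 -2.565 -0.709
v 1.268 -3.095 -1.026
v 0.366 -3.052 -0.268
v 0.796 -3.4 0.011
v 0.665 -3.595 -0.291
v 0.399 -3.38 -0.464
v 0.552 -2.735 -0.161
v 0.983 -3.083 0.119
v 1.153 -2.765 -0.011
v 0.887 -2.55 -0.183
v 0.612 -3.065 0.026
f 2 1 5
f 2 5 3
f 3 5 6
f 3 6 4
f 5 1 7
f 5 7 6
f 6 7 8
f 6 8 4
f 7 1 9
f 7 9 8
f 8 9 10
f 8 10 4
f 9 1 11
f 9 11 10
f 10 11 12
f 10 12 4
f 11 1 13
f 11 13 12
f 12 13 14
f 12 14 4
f 13 1 15
f 13 15 14
f 14 15 16
f 14 16 4
f 15 1 17
f 15 17 16
f 16 17 18
f 16 18 4
f 17 1 19
f 17 19 18
f 18 19 20
f 18 20 4
f 19 1 2
f 19 2 20
f 20 2 3
f 20 3 4
f 21 58 37
f 58 32 61
f 37 61 26
f 58 61 37
f 21 37 33
f 37 26 38
f 33 38 22
f 37 38 33
f 21 33 42
f 33 22 43
f 42 43 28
f 33 43 42
f 21 42 54
f 42 28 57
f 54 57 31
f 42 57 54
f 21 54 58
f 54 31 62
f 58 62 32
f 54 62 58
f 22 38 49
f 38 26 52
f 49 52 30
f 38 52 49
f 26 61 39
f 61 32 60
f 39 60 25
f 61 60 39
f 32 62 59
f 62 31 55
f 59 55 23
f 62 55 59
f 31 57 56
f 57 28 44
f 56 44 27
f 57 44 56
f 28 43 48
f 43 22 45
f 48 45 29
f 43 45 48
f 24 50 36
f 50 30 51
f 36 51 25
f 50 51 36
f 24 36 34
f 36 25 35
f 34 35 23
f 36 35 34
f 24 34 41
f 34 23 40
f 41 40 27
f 34 40 41
f 24 41 46
f 41 27 47
f 46 47 29
f 41 47 46
f 24 46 50
f 46 29 53
f 50 53 30
f 46 53 50
f 25 51 39
f 51 30 52
f 39 52 26
f 51 52 39
f 23 35 59
f 35 25 60
f 59 60 32
f 35 60 59
f 27 40 56
f 40 23 55
f 56 55 31
f 40 55 56
f 29 47 48
f 47 27 44
f 48 44 28
f 47 44 48
f 30 53 49
f 53 29 45
f 49 45 22
f 53 45 49



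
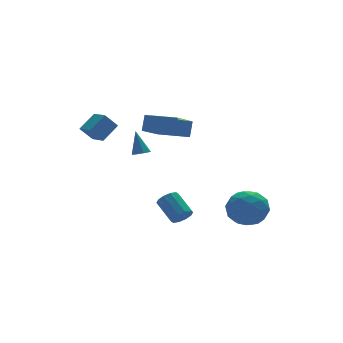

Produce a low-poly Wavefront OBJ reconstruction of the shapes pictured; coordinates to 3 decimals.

v -1.366 -0.51 3.817
v -1.021 -0.152 4.753
v 0.149 0.711 2.791
v 0.494 1.069 3.727
v -0.174 -1.909 3.913
v 0.171 -1.551 4.849
v 1.341 -0.688 2.887
v 1.686 -0.33 3.823
v 1.381 0.259 -3.515
v 2.019 0.209 -3.286
v 1.797 1.53 -2.375
v 1.159 1.581 -2.605
v 2.024 0.448 -3.632
v 1.802 1.769 -2.721
v 1.783 0.615 -3.933
v 1.561 1.936 -3.022
v 1.389 0.646 -4.075
v 1.166 1.967 -3.164
v 0.992 0.53 -4.003
v 0.769 1.851 -3.092
v 0.743 0.31 -3.745
v 0.521 1.631 -2.834
v 0.738 0.071 -3.399
v 0.516 1.392 -2.488
v 0.979 -0.096 -3.098
v 0.757 1.225 -2.187
v 1.374 -0.127 -2.956
v 1.151 1.194 -2.045
v 1.771 -0.011 -3.028
v 1.548 1.31 -2.117
v -2.063 2.796 1.94
v -2.772 2.916 2.799
v -2.201 3.876 1.676
v -2.909 3.995 2.535
v -1.031 3.125 2.745
v -1.739 3.244 3.604
v -1.168 4.204 2.481
v -1.877 4.324 3.34
v 3.53 -1.941 -1.193
v 4.643 -2.49 -1.354
v 2.757 -3.07 -2.686
v 3.87 -3.619 -2.847
v 3.207 -3.842 -1.81
v 3.684 -3.144 -0.887
v 3.716 -2.416 -3.153
v 4.193 -1.718 -2.23
v 4.758 -2.783 -2.565
v 4.443 -3.665 -1.735
v 2.957 -1.895 -2.305
v 2.642 -2.777 -1.475
v 4.154 -2.116 -1.143
v 3.246 -3.444 -2.897
v 2.856 -3.575 -2.288
v 3.51 -3.898 -2.382
v 3.591 -2.501 -0.868
v 4.245 -2.824 -0.963
v 3.401 -3.619 -1.231
v 3.155 -2.736 -3.077
v 3.809 -3.059 -3.172
v 3.89 -1.662 -1.658
v 4.544 -1.985 -1.752
v 3.999 -1.941 -2.809
v 4.876 -2.611 -1.949
v 4.422 -3.275 -2.826
v 4.331 -2.568 -3.006
v 4.612 -2.157 -2.464
v 4.691 -3.129 -1.461
v 4.237 -3.793 -2.338
v 3.847 -3.924 -1.729
v 4.127 -3.514 -1.187
v 4.758 -3.302 -2.173
v 3.163 -1.767 -1.702
v 2.709 -2.431 -2.579
v 3.273 -2.046 -2.853
v 3.553 -1.636 -2.311
v 2.978 -2.285 -1.214
v 2.524 -2.949 -2.091
v 2.788 -3.403 -1.576
v 3.069 -2.992 -1.034
v 2.642 -2.258 -1.867
v -2.223 -2.207 3.028
v -1.951 -2.576 3.227
v -2.197 -1.493 4.312
v -1.734 -2.303 3.071
v -1.803 -1.973 2.889
v -2.118 -1.781 2.789
v -2.495 -1.838 2.828
v -2.712 -2.112 2.984
v -2.642 -2.441 3.166
v -2.327 -2.634 3.267
f 2 4 1
f 5 2 1
f 1 4 3
f 3 5 1
f 2 8 4
f 6 2 5
f 6 8 2
f 4 8 3
f 7 5 3
f 3 8 7
f 7 6 5
f 8 6 7
f 10 9 13
f 10 13 11
f 11 13 14
f 11 14 12
f 13 9 15
f 13 15 14
f 14 15 16
f 14 16 12
f 15 9 17
f 15 17 16
f 16 17 18
f 16 18 12
f 17 9 19
f 17 19 18
f 18 19 20
f 18 20 12
f 19 9 21
f 19 21 20
f 20 21 22
f 20 22 12
f 21 9 23
f 21 23 22
f 22 23 24
f 22 24 12
f 23 9 25
f 23 25 24
f 24 25 26
f 24 26 12
f 25 9 27
f 25 27 26
f 26 27 28
f 26 28 12
f 27 9 29
f 27 29 28
f 28 29 30
f 28 30 12
f 29 9 10
f 29 10 30
f 30 10 11
f 30 11 12
f 32 34 31
f 35 32 31
f 31 34 33
f 33 35 31
f 32 38 34
f 36 32 35
f 36 38 32
f 34 38 33
f 37 35 33
f 33 38 37
f 37 36 35
f 38 36 37
f 39 76 55
f 76 50 79
f 55 79 44
f 76 79 55
f 39 55 51
f 55 44 56
f 51 56 40
f 55 56 51
f 39 51 60
f 51 40 61
f 60 61 46
f 51 61 60
f 39 60 72
f 60 46 75
f 72 75 49
f 60 75 72
f 39 72 76
f 72 49 80
f 76 80 50
f 72 80 76
f 40 56 67
f 56 44 70
f 67 70 48
f 56 70 67
f 44 79 57
f 79 50 78
f 57 78 43
f 79 78 57
f 50 80 77
f 80 49 73
f 77 73 41
f 80 73 77
f 49 75 74
f 75 46 62
f 74 62 45
f 75 62 74
f 46 61 66
f 61 40 63
f 66 63 47
f 61 63 66
f 42 68 54
f 68 48 69
f 54 69 43
f 68 69 54
f 42 54 52
f 54 43 53
f 52 53 41
f 54 53 52
f 42 52 59
f 52 41 58
f 59 58 45
f 52 58 59
f 42 59 64
f 59 45 65
f 64 65 47
f 59 65 64
f 42 64 68
f 64 47 71
f 68 71 48
f 64 71 68
f 43 69 57
f 69 48 70
f 57 70 44
f 69 70 57
f 41 53 77
f 53 43 78
f 77 78 50
f 53 78 77
f 45 58 74
f 58 41 73
f 74 73 49
f 58 73 74
f 47 65 66
f 65 45 62
f 66 62 46
f 65 62 66
f 48 71 67
f 71 47 63
f 67 63 40
f 71 63 67
f 82 81 84
f 82 84 83
f 84 81 85
f 84 85 83
f 85 81 86
f 85 86 83
f 86 81 87
f 86 87 83
f 87 81 88
f 87 88 83
f 88 81 89
f 88 89 83
f 89 81 90
f 89 90 83
f 90 81 82
f 90 82 83



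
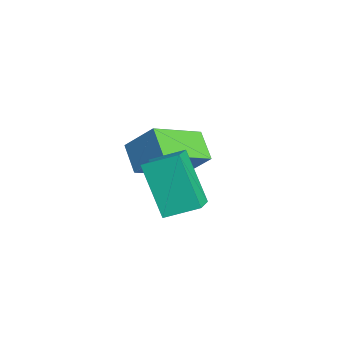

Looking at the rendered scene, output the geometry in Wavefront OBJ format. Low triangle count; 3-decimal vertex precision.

v 0.551 -2.345 0.084
v 1.159 -1.61 1.096
v -0.046 -0.639 -0.795
v 0.561 0.096 0.217
v 1.519 -2.316 -0.517
v 2.126 -1.581 0.495
v 0.921 -0.61 -1.396
v 1.529 0.125 -0.384
v 3.551 -2.691 1.28
v 3.856 -1.631 1.702
v 2.483 -2.145 0.682
v 2.788 -1.086 1.104
v 4.632 -2.354 -0.344
v 4.937 -1.295 0.078
v 3.564 -1.809 -0.942
v 3.869 -0.749 -0.52
f 2 4 1
f 5 2 1
f 1 4 3
f 3 5 1
f 2 8 4
f 6 2 5
f 6 8 2
f 4 8 3
f 7 5 3
f 3 8 7
f 7 6 5
f 8 6 7
f 10 12 9
f 13 10 9
f 9 12 11
f 11 13 9
f 10 16 12
f 14 10 13
f 14 16 10
f 12 16 11
f 15 13 11
f 11 16 15
f 15 14 13
f 16 14 15



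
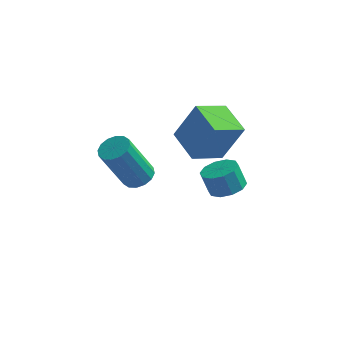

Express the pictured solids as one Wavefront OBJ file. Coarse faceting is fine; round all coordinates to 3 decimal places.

v 2.374 1.848 -0.997
v 3.073 1.51 -0.702
v 2.684 1.595 0.313
v 1.986 1.932 0.017
v 3.137 2.019 -0.72
v 2.749 2.104 0.295
v 2.911 2.462 -0.844
v 2.522 2.547 0.171
v 2.479 2.67 -1.026
v 2.091 2.755 -0.011
v 2.007 2.565 -1.198
v 1.619 2.649 -0.183
v 1.676 2.185 -1.293
v 1.287 2.27 -0.278
v 1.611 1.676 -1.275
v 1.223 1.761 -0.26
v 1.838 1.233 -1.151
v 1.449 1.318 -0.136
v 2.269 1.025 -0.969
v 1.881 1.11 0.046
v 2.741 1.131 -0.797
v 2.353 1.215 0.218
v -0.093 -2.569 2.798
v 0.393 -2.2 3.099
v -0.38 -2.783 5.063
v -0.867 -3.151 4.762
v 0.123 -1.979 3.058
v -0.651 -2.561 5.022
v -0.205 -1.915 2.948
v -0.979 -2.498 4.912
v -0.504 -2.026 2.797
v -1.277 -2.609 4.762
v -0.692 -2.283 2.647
v -1.465 -2.866 4.611
v -0.72 -2.616 2.537
v -1.493 -3.199 4.501
v -0.58 -2.937 2.497
v -1.353 -3.52 4.461
v -0.309 -3.159 2.538
v -1.083 -3.741 4.502
v 0.019 -3.222 2.648
v -0.755 -3.805 4.612
v 0.317 -3.111 2.798
v -0.456 -3.694 4.763
v 0.505 -2.854 2.949
v -0.268 -3.437 4.913
v 0.533 -2.521 3.059
v -0.24 -3.104 5.023
v 0.308 1.088 2.51
v 1.151 1.301 4.255
v 1.274 2.158 1.913
v 2.117 2.371 3.659
v 1.363 -0.071 2.141
v 2.206 0.142 3.887
v 2.329 0.999 1.545
v 3.172 1.212 3.29
f 2 1 5
f 2 5 3
f 3 5 6
f 3 6 4
f 5 1 7
f 5 7 6
f 6 7 8
f 6 8 4
f 7 1 9
f 7 9 8
f 8 9 10
f 8 10 4
f 9 1 11
f 9 11 10
f 10 11 12
f 10 12 4
f 11 1 13
f 11 13 12
f 12 13 14
f 12 14 4
f 13 1 15
f 13 15 14
f 14 15 16
f 14 16 4
f 15 1 17
f 15 17 16
f 16 17 18
f 16 18 4
f 17 1 19
f 17 19 18
f 18 19 20
f 18 20 4
f 19 1 21
f 19 21 20
f 20 21 22
f 20 22 4
f 21 1 2
f 21 2 22
f 22 2 3
f 22 3 4
f 24 23 27
f 24 27 25
f 25 27 28
f 25 28 26
f 27 23 29
f 27 29 28
f 28 29 30
f 28 30 26
f 29 23 31
f 29 31 30
f 30 31 32
f 30 32 26
f 31 23 33
f 31 33 32
f 32 33 34
f 32 34 26
f 33 23 35
f 33 35 34
f 34 35 36
f 34 36 26
f 35 23 37
f 35 37 36
f 36 37 38
f 36 38 26
f 37 23 39
f 37 39 38
f 38 39 40
f 38 40 26
f 39 23 41
f 39 41 40
f 40 41 42
f 40 42 26
f 41 23 43
f 41 43 42
f 42 43 44
f 42 44 26
f 43 23 45
f 43 45 44
f 44 45 46
f 44 46 26
f 45 23 47
f 45 47 46
f 46 47 48
f 46 48 26
f 47 23 24
f 47 24 48
f 48 24 25
f 48 25 26
f 50 52 49
f 53 50 49
f 49 52 51
f 51 53 49
f 50 56 52
f 54 50 53
f 54 56 50
f 52 56 51
f 55 53 51
f 51 56 55
f 55 54 53
f 56 54 55



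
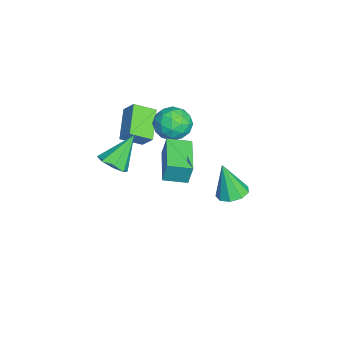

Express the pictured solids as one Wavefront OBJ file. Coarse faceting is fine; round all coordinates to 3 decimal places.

v -1.488 2.471 -4.089
v -0.802 2.939 -3.865
v -1.752 1.929 -2.151
v -1.288 3.269 -3.839
v -1.867 3.226 -3.93
v -2.269 2.83 -4.095
v -2.306 2.266 -4.258
v -1.959 1.798 -4.342
v -1.392 1.645 -4.307
v -0.87 1.878 -4.171
v -0.637 2.389 -3.996
v 3.129 -2.974 2.231
v 3.848 -2.88 2.614
v 2.271 -2.026 3.609
v 3.725 -2.411 2.215
v 3.253 -2.272 1.826
v 2.709 -2.544 1.673
v 2.41 -3.068 1.848
v 2.533 -3.537 2.246
v 3.005 -3.676 2.636
v 3.55 -3.404 2.788
v 2.103 -0.778 2.23
v 2.18 -0.544 3.353
v 2.002 0.384 1.994
v 2.079 0.618 3.117
v 4.101 -0.638 2.063
v 4.178 -0.404 3.186
v 4 0.524 1.827
v 4.077 0.758 2.95
v -1.519 0.51 1.213
v -0.79 -0.014 0.706
v -2.23 -0.926 1.674
v -1.501 -1.45 1.167
v -1.26 -0.926 2.021
v -0.82 -0.038 1.736
v -2.2 -0.902 0.644
v -1.76 -0.014 0.359
v -1.211 -0.886 0.355
v -0.63 -0.901 1.206
v -2.39 -0.039 1.174
v -1.809 -0.054 2.025
v -1.092 0.374 0.919
v -1.928 -1.314 1.461
v -1.786 -1.006 1.963
v -1.358 -1.314 1.665
v -1.11 0.36 1.524
v -0.681 0.052 1.227
v -0.957 -0.484 1.999
v -2.339 -0.992 1.153
v -1.91 -1.3 0.856
v -1.662 0.374 0.715
v -1.234 0.066 0.417
v -2.063 -0.456 0.381
v -0.911 -0.447 0.415
v -1.329 -1.29 0.686
v -1.74 -0.968 0.378
v -1.481 -0.447 0.211
v -0.57 -0.455 0.915
v -0.988 -1.299 1.186
v -0.846 -0.991 1.687
v -0.587 -0.469 1.52
v -0.817 -0.968 0.708
v -2.032 0.359 1.194
v -2.45 -0.485 1.465
v -2.433 -0.471 0.86
v -2.174 0.051 0.693
v -1.691 0.35 1.694
v -2.109 -0.493 1.965
v -1.539 -0.493 2.169
v -1.28 0.028 2.002
v -2.203 0.028 1.672
v -3.31 -1.865 0.205
v -3.06 -2.953 0.812
v -2.895 -1.33 0.995
v -2.646 -2.417 1.602
v -1.634 -1.943 -0.622
v -1.385 -3.03 -0.015
v -1.22 -1.407 0.168
v -0.97 -2.495 0.775
f 2 1 4
f 2 4 3
f 4 1 5
f 4 5 3
f 5 1 6
f 5 6 3
f 6 1 7
f 6 7 3
f 7 1 8
f 7 8 3
f 8 1 9
f 8 9 3
f 9 1 10
f 9 10 3
f 10 1 11
f 10 11 3
f 11 1 2
f 11 2 3
f 13 12 15
f 13 15 14
f 15 12 16
f 15 16 14
f 16 12 17
f 16 17 14
f 17 12 18
f 17 18 14
f 18 12 19
f 18 19 14
f 19 12 20
f 19 20 14
f 20 12 21
f 20 21 14
f 21 12 13
f 21 13 14
f 23 25 22
f 26 23 22
f 22 25 24
f 24 26 22
f 23 29 25
f 27 23 26
f 27 29 23
f 25 29 24
f 28 26 24
f 24 29 28
f 28 27 26
f 29 27 28
f 30 67 46
f 67 41 70
f 46 70 35
f 67 70 46
f 30 46 42
f 46 35 47
f 42 47 31
f 46 47 42
f 30 42 51
f 42 31 52
f 51 52 37
f 42 52 51
f 30 51 63
f 51 37 66
f 63 66 40
f 51 66 63
f 30 63 67
f 63 40 71
f 67 71 41
f 63 71 67
f 31 47 58
f 47 35 61
f 58 61 39
f 47 61 58
f 35 70 48
f 70 41 69
f 48 69 34
f 70 69 48
f 41 71 68
f 71 40 64
f 68 64 32
f 71 64 68
f 40 66 65
f 66 37 53
f 65 53 36
f 66 53 65
f 37 52 57
f 52 31 54
f 57 54 38
f 52 54 57
f 33 59 45
f 59 39 60
f 45 60 34
f 59 60 45
f 33 45 43
f 45 34 44
f 43 44 32
f 45 44 43
f 33 43 50
f 43 32 49
f 50 49 36
f 43 49 50
f 33 50 55
f 50 36 56
f 55 56 38
f 50 56 55
f 33 55 59
f 55 38 62
f 59 62 39
f 55 62 59
f 34 60 48
f 60 39 61
f 48 61 35
f 60 61 48
f 32 44 68
f 44 34 69
f 68 69 41
f 44 69 68
f 36 49 65
f 49 32 64
f 65 64 40
f 49 64 65
f 38 56 57
f 56 36 53
f 57 53 37
f 56 53 57
f 39 62 58
f 62 38 54
f 58 54 31
f 62 54 58
f 73 75 72
f 76 73 72
f 72 75 74
f 74 76 72
f 73 79 75
f 77 73 76
f 77 79 73
f 75 79 74
f 78 76 74
f 74 79 78
f 78 77 76
f 79 77 78



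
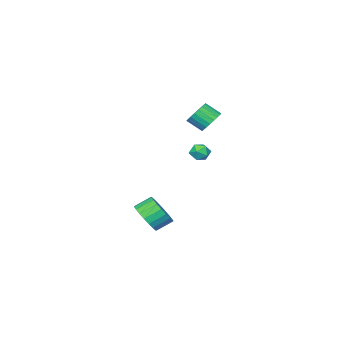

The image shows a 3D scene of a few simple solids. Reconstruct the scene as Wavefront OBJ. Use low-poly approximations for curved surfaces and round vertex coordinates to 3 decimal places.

v -2.528 3.344 0.465
v -1.91 3.621 0.375
v -2.07 2.339 0.525
v -1.452 2.616 0.435
v -1.794 2.727 1.016
v -2.078 3.348 0.979
v -1.902 2.612 -0.079
v -2.186 3.233 -0.116
v -1.523 3.169 0.039
v -1.456 3.239 0.715
v -2.524 2.721 0.185
v -2.457 2.791 0.861
v -2.11 3.754 2.952
v -1.705 4.347 3.368
v -1.264 3.559 4.063
v -1.67 2.966 3.648
v -2.004 4.331 3.539
v -1.563 3.543 4.235
v -2.321 4.216 3.609
v -1.88 3.427 4.305
v -2.602 4.02 3.566
v -2.161 3.232 4.261
v -2.798 3.779 3.416
v -2.357 2.99 4.111
v -2.875 3.533 3.186
v -2.434 2.744 3.882
v -2.82 3.325 2.916
v -2.379 2.537 3.611
v -2.642 3.192 2.652
v -2.201 2.404 3.348
v -2.372 3.156 2.44
v -1.931 2.368 3.135
v -2.057 3.223 2.317
v -1.616 2.435 3.012
v -1.751 3.382 2.303
v -1.31 2.594 2.998
v -1.507 3.606 2.402
v -1.066 2.817 3.097
v -1.368 3.855 2.596
v -0.927 3.067 3.291
v -1.357 4.087 2.851
v -0.916 3.298 3.547
v -1.476 4.261 3.124
v -1.035 3.472 3.82
v 1.15 1.762 -4.184
v 1.885 2.434 -3.766
v 1.045 2.951 -3.119
v 0.31 2.278 -3.536
v 1.746 2.661 -4.128
v 0.905 3.178 -3.481
v 1.504 2.732 -4.499
v 0.663 3.249 -3.852
v 1.201 2.636 -4.816
v 0.36 3.152 -4.169
v 0.889 2.388 -5.024
v 0.048 2.905 -4.377
v 0.622 2.032 -5.086
v -0.219 2.549 -4.439
v 0.447 1.629 -4.992
v -0.394 2.146 -4.345
v 0.393 1.25 -4.758
v -0.448 1.766 -4.111
v 0.47 0.958 -4.426
v -0.37 1.475 -3.778
v 0.665 0.806 -4.051
v -0.176 1.323 -3.404
v 0.944 0.819 -3.699
v 0.103 1.336 -3.052
v 1.258 0.995 -3.431
v 0.418 1.512 -2.784
v 1.554 1.303 -3.293
v 0.713 1.82 -2.646
v 1.78 1.691 -3.309
v 0.939 2.208 -2.662
v 1.897 2.091 -3.476
v 1.057 2.608 -2.829
f 1 12 6
f 1 6 2
f 1 2 8
f 1 8 11
f 1 11 12
f 2 6 10
f 6 12 5
f 12 11 3
f 11 8 7
f 8 2 9
f 4 10 5
f 4 5 3
f 4 3 7
f 4 7 9
f 4 9 10
f 5 10 6
f 3 5 12
f 7 3 11
f 9 7 8
f 10 9 2
f 14 13 17
f 14 17 15
f 15 17 18
f 15 18 16
f 17 13 19
f 17 19 18
f 18 19 20
f 18 20 16
f 19 13 21
f 19 21 20
f 20 21 22
f 20 22 16
f 21 13 23
f 21 23 22
f 22 23 24
f 22 24 16
f 23 13 25
f 23 25 24
f 24 25 26
f 24 26 16
f 25 13 27
f 25 27 26
f 26 27 28
f 26 28 16
f 27 13 29
f 27 29 28
f 28 29 30
f 28 30 16
f 29 13 31
f 29 31 30
f 30 31 32
f 30 32 16
f 31 13 33
f 31 33 32
f 32 33 34
f 32 34 16
f 33 13 35
f 33 35 34
f 34 35 36
f 34 36 16
f 35 13 37
f 35 37 36
f 36 37 38
f 36 38 16
f 37 13 39
f 37 39 38
f 38 39 40
f 38 40 16
f 39 13 41
f 39 41 40
f 40 41 42
f 40 42 16
f 41 13 43
f 41 43 42
f 42 43 44
f 42 44 16
f 43 13 14
f 43 14 44
f 44 14 15
f 44 15 16
f 46 45 49
f 46 49 47
f 47 49 50
f 47 50 48
f 49 45 51
f 49 51 50
f 50 51 52
f 50 52 48
f 51 45 53
f 51 53 52
f 52 53 54
f 52 54 48
f 53 45 55
f 53 55 54
f 54 55 56
f 54 56 48
f 55 45 57
f 55 57 56
f 56 57 58
f 56 58 48
f 57 45 59
f 57 59 58
f 58 59 60
f 58 60 48
f 59 45 61
f 59 61 60
f 60 61 62
f 60 62 48
f 61 45 63
f 61 63 62
f 62 63 64
f 62 64 48
f 63 45 65
f 63 65 64
f 64 65 66
f 64 66 48
f 65 45 67
f 65 67 66
f 66 67 68
f 66 68 48
f 67 45 69
f 67 69 68
f 68 69 70
f 68 70 48
f 69 45 71
f 69 71 70
f 70 71 72
f 70 72 48
f 71 45 73
f 71 73 72
f 72 73 74
f 72 74 48
f 73 45 75
f 73 75 74
f 74 75 76
f 74 76 48
f 75 45 46
f 75 46 76
f 76 46 47
f 76 47 48



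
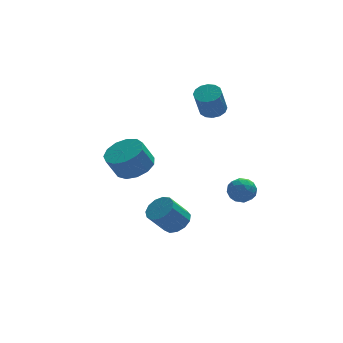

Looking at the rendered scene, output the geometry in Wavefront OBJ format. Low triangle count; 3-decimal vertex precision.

v 2.839 0.469 -3.405
v 3.352 1.121 -3.263
v 3.548 -0.281 -2.517
v 4.061 0.371 -2.375
v 3.262 0.399 -2.113
v 2.824 0.862 -2.661
v 4.076 -0.022 -3.119
v 3.638 0.441 -3.667
v 4.116 0.817 -3.086
v 3.613 1.078 -2.465
v 3.287 -0.238 -3.315
v 2.784 0.023 -2.694
v 3.033 0.861 -3.412
v 3.867 -0.021 -2.368
v 3.397 -0.004 -2.214
v 3.698 0.379 -2.131
v 2.723 0.709 -3.058
v 3.024 1.092 -2.975
v 2.971 0.668 -2.299
v 3.876 -0.252 -2.805
v 4.177 0.131 -2.722
v 3.202 0.461 -3.649
v 3.503 0.844 -3.566
v 3.929 0.172 -3.481
v 3.784 1.065 -3.225
v 4.2 0.625 -2.703
v 4.21 0.394 -3.14
v 3.952 0.666 -3.462
v 3.488 1.219 -2.859
v 3.905 0.778 -2.338
v 3.435 0.794 -2.183
v 3.178 1.067 -2.506
v 3.937 1.04 -2.755
v 2.995 0.062 -3.442
v 3.412 -0.379 -2.921
v 3.722 -0.227 -3.274
v 3.465 0.046 -3.597
v 2.7 0.215 -3.077
v 3.116 -0.225 -2.555
v 2.948 0.174 -2.318
v 2.69 0.446 -2.64
v 2.963 -0.2 -3.025
v -2.807 -2.339 1.29
v -1.999 -2.949 1.635
v -2.604 -3.071 2.836
v -3.413 -2.461 2.49
v -1.851 -2.379 1.768
v -2.456 -2.501 2.968
v -2.007 -1.797 1.748
v -2.612 -1.919 2.949
v -2.417 -1.387 1.583
v -3.022 -1.509 2.784
v -2.951 -1.279 1.325
v -3.556 -1.401 2.526
v -3.439 -1.508 1.056
v -4.044 -1.63 2.256
v -3.727 -2 0.86
v -4.332 -2.122 2.061
v -3.723 -2.6 0.802
v -4.328 -2.722 2.002
v -3.428 -3.117 0.898
v -4.033 -3.239 2.098
v -2.936 -3.387 1.118
v -3.541 -3.509 2.319
v -2.403 -3.324 1.393
v -3.009 -3.446 2.594
v -0.218 -0.383 -4.223
v 0.315 -0.983 -3.915
v -0.649 -1.198 -2.668
v -1.182 -0.597 -2.977
v 0.462 -0.561 -3.728
v -0.502 -0.776 -2.482
v 0.393 -0.082 -3.698
v -0.57 -0.297 -2.452
v 0.131 0.301 -3.836
v -0.833 0.087 -2.589
v -0.243 0.468 -4.096
v -1.207 0.253 -2.85
v -0.608 0.364 -4.396
v -1.572 0.149 -3.15
v -0.85 0.023 -4.642
v -1.814 -0.192 -3.396
v -0.891 -0.446 -4.755
v -1.855 -0.661 -3.508
v -0.719 -0.896 -4.698
v -1.682 -1.11 -3.452
v -0.387 -1.182 -4.491
v -1.351 -1.397 -3.245
v -0.002 -1.215 -4.199
v -0.966 -1.429 -2.953
v 2.739 3.621 1.618
v 3.25 3.061 1.564
v 2.791 2.498 3.068
v 2.281 3.059 3.122
v 3.443 3.358 1.734
v 2.984 2.796 3.238
v 3.447 3.726 1.873
v 2.989 3.164 3.377
v 3.262 4.066 1.944
v 2.804 3.504 3.448
v 2.937 4.287 1.927
v 2.479 3.725 3.431
v 2.559 4.329 1.827
v 2.1 3.767 3.332
v 2.229 4.182 1.672
v 1.77 3.619 3.176
v 2.036 3.884 1.502
v 1.577 3.322 3.006
v 2.031 3.516 1.363
v 1.573 2.954 2.867
v 2.216 3.176 1.292
v 1.758 2.614 2.796
v 2.541 2.955 1.309
v 2.083 2.393 2.813
v 2.92 2.913 1.408
v 2.461 2.351 2.913
f 1 38 17
f 38 12 41
f 17 41 6
f 38 41 17
f 1 17 13
f 17 6 18
f 13 18 2
f 17 18 13
f 1 13 22
f 13 2 23
f 22 23 8
f 13 23 22
f 1 22 34
f 22 8 37
f 34 37 11
f 22 37 34
f 1 34 38
f 34 11 42
f 38 42 12
f 34 42 38
f 2 18 29
f 18 6 32
f 29 32 10
f 18 32 29
f 6 41 19
f 41 12 40
f 19 40 5
f 41 40 19
f 12 42 39
f 42 11 35
f 39 35 3
f 42 35 39
f 11 37 36
f 37 8 24
f 36 24 7
f 37 24 36
f 8 23 28
f 23 2 25
f 28 25 9
f 23 25 28
f 4 30 16
f 30 10 31
f 16 31 5
f 30 31 16
f 4 16 14
f 16 5 15
f 14 15 3
f 16 15 14
f 4 14 21
f 14 3 20
f 21 20 7
f 14 20 21
f 4 21 26
f 21 7 27
f 26 27 9
f 21 27 26
f 4 26 30
f 26 9 33
f 30 33 10
f 26 33 30
f 5 31 19
f 31 10 32
f 19 32 6
f 31 32 19
f 3 15 39
f 15 5 40
f 39 40 12
f 15 40 39
f 7 20 36
f 20 3 35
f 36 35 11
f 20 35 36
f 9 27 28
f 27 7 24
f 28 24 8
f 27 24 28
f 10 33 29
f 33 9 25
f 29 25 2
f 33 25 29
f 44 43 47
f 44 47 45
f 45 47 48
f 45 48 46
f 47 43 49
f 47 49 48
f 48 49 50
f 48 50 46
f 49 43 51
f 49 51 50
f 50 51 52
f 50 52 46
f 51 43 53
f 51 53 52
f 52 53 54
f 52 54 46
f 53 43 55
f 53 55 54
f 54 55 56
f 54 56 46
f 55 43 57
f 55 57 56
f 56 57 58
f 56 58 46
f 57 43 59
f 57 59 58
f 58 59 60
f 58 60 46
f 59 43 61
f 59 61 60
f 60 61 62
f 60 62 46
f 61 43 63
f 61 63 62
f 62 63 64
f 62 64 46
f 63 43 65
f 63 65 64
f 64 65 66
f 64 66 46
f 65 43 44
f 65 44 66
f 66 44 45
f 66 45 46
f 68 67 71
f 68 71 69
f 69 71 72
f 69 72 70
f 71 67 73
f 71 73 72
f 72 73 74
f 72 74 70
f 73 67 75
f 73 75 74
f 74 75 76
f 74 76 70
f 75 67 77
f 75 77 76
f 76 77 78
f 76 78 70
f 77 67 79
f 77 79 78
f 78 79 80
f 78 80 70
f 79 67 81
f 79 81 80
f 80 81 82
f 80 82 70
f 81 67 83
f 81 83 82
f 82 83 84
f 82 84 70
f 83 67 85
f 83 85 84
f 84 85 86
f 84 86 70
f 85 67 87
f 85 87 86
f 86 87 88
f 86 88 70
f 87 67 89
f 87 89 88
f 88 89 90
f 88 90 70
f 89 67 68
f 89 68 90
f 90 68 69
f 90 69 70
f 92 91 95
f 92 95 93
f 93 95 96
f 93 96 94
f 95 91 97
f 95 97 96
f 96 97 98
f 96 98 94
f 97 91 99
f 97 99 98
f 98 99 100
f 98 100 94
f 99 91 101
f 99 101 100
f 100 101 102
f 100 102 94
f 101 91 103
f 101 103 102
f 102 103 104
f 102 104 94
f 103 91 105
f 103 105 104
f 104 105 106
f 104 106 94
f 105 91 107
f 105 107 106
f 106 107 108
f 106 108 94
f 107 91 109
f 107 109 108
f 108 109 110
f 108 110 94
f 109 91 111
f 109 111 110
f 110 111 112
f 110 112 94
f 111 91 113
f 111 113 112
f 112 113 114
f 112 114 94
f 113 91 115
f 113 115 114
f 114 115 116
f 114 116 94
f 115 91 92
f 115 92 116
f 116 92 93
f 116 93 94



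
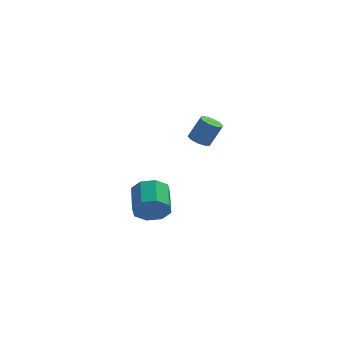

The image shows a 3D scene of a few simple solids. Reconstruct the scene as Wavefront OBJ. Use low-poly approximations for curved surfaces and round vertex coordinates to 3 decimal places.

v -1.942 -0.557 -2.119
v -1.475 -0.262 -2.892
v -1.571 1.192 -2.394
v -2.038 0.897 -1.621
v -2.196 -0.275 -2.99
v -2.291 1.179 -2.492
v -2.768 -0.454 -2.578
v -2.863 1 -2.08
v -2.856 -0.693 -1.897
v -2.951 0.761 -1.399
v -2.409 -0.852 -1.346
v -2.505 0.602 -0.848
v -1.689 -0.839 -1.248
v -1.784 0.615 -0.75
v -1.117 -0.66 -1.66
v -1.212 0.794 -1.162
v -1.029 -0.421 -2.341
v -1.124 1.033 -1.843
v 0.269 -1.699 3.421
v 0.789 -1.65 3.146
v 1.351 -1.452 4.245
v 0.831 -1.501 4.519
v 0.639 -1.318 3.163
v 1.201 -1.12 4.262
v 0.347 -1.132 3.278
v 0.909 -0.934 4.377
v 0.026 -1.162 3.448
v 0.588 -0.964 4.547
v -0.202 -1.398 3.607
v 0.359 -1.199 4.706
v -0.251 -1.748 3.695
v 0.311 -1.55 4.794
v -0.101 -2.08 3.678
v 0.461 -1.882 4.777
v 0.191 -2.266 3.563
v 0.753 -2.068 4.662
v 0.512 -2.236 3.393
v 1.074 -2.038 4.492
v 0.741 -2.001 3.234
v 1.302 -1.802 4.333
f 2 1 5
f 2 5 3
f 3 5 6
f 3 6 4
f 5 1 7
f 5 7 6
f 6 7 8
f 6 8 4
f 7 1 9
f 7 9 8
f 8 9 10
f 8 10 4
f 9 1 11
f 9 11 10
f 10 11 12
f 10 12 4
f 11 1 13
f 11 13 12
f 12 13 14
f 12 14 4
f 13 1 15
f 13 15 14
f 14 15 16
f 14 16 4
f 15 1 17
f 15 17 16
f 16 17 18
f 16 18 4
f 17 1 2
f 17 2 18
f 18 2 3
f 18 3 4
f 20 19 23
f 20 23 21
f 21 23 24
f 21 24 22
f 23 19 25
f 23 25 24
f 24 25 26
f 24 26 22
f 25 19 27
f 25 27 26
f 26 27 28
f 26 28 22
f 27 19 29
f 27 29 28
f 28 29 30
f 28 30 22
f 29 19 31
f 29 31 30
f 30 31 32
f 30 32 22
f 31 19 33
f 31 33 32
f 32 33 34
f 32 34 22
f 33 19 35
f 33 35 34
f 34 35 36
f 34 36 22
f 35 19 37
f 35 37 36
f 36 37 38
f 36 38 22
f 37 19 39
f 37 39 38
f 38 39 40
f 38 40 22
f 39 19 20
f 39 20 40
f 40 20 21
f 40 21 22



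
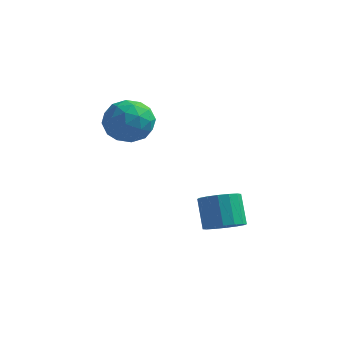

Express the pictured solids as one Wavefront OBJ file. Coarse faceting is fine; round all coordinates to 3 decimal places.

v -3.494 0.061 1.356
v -2.694 -0.024 1.11
v -3.686 -1.276 1.19
v -2.886 -1.361 0.944
v -3.063 -1.17 1.744
v -2.944 -0.344 1.847
v -3.436 -0.956 0.453
v -3.317 -0.13 0.556
v -2.658 -0.652 0.552
v -2.427 -0.784 1.35
v -3.953 -0.516 0.95
v -3.722 -0.648 1.748
v -3.077 0.136 1.248
v -3.303 -1.436 1.052
v -3.407 -1.324 1.523
v -2.936 -1.374 1.378
v -3.224 -0.052 1.681
v -2.754 -0.102 1.536
v -2.971 -0.776 1.909
v -3.626 -1.198 0.764
v -3.156 -1.248 0.619
v -3.444 0.074 0.922
v -2.973 0.024 0.777
v -3.409 -0.524 0.391
v -2.586 -0.283 0.776
v -2.699 -1.069 0.678
v -3.022 -0.831 0.389
v -2.952 -0.345 0.45
v -2.45 -0.361 1.245
v -2.563 -1.147 1.147
v -2.667 -1.035 1.617
v -2.597 -0.549 1.678
v -2.429 -0.73 0.917
v -3.817 -0.153 1.153
v -3.93 -0.939 1.055
v -3.783 -0.751 0.622
v -3.713 -0.265 0.683
v -3.681 -0.231 1.622
v -3.794 -1.017 1.524
v -3.428 -0.955 1.85
v -3.358 -0.469 1.911
v -3.951 -0.57 1.383
v -0.144 -0.592 -2.646
v 0.447 -0.628 -2.377
v 0.054 -0.124 -1.445
v -0.536 -0.088 -1.714
v 0.443 -0.333 -2.539
v 0.05 0.171 -1.607
v 0.281 -0.107 -2.729
v -0.111 0.397 -1.797
v 0.006 -0.011 -2.897
v -0.387 0.493 -1.965
v -0.309 -0.071 -2.998
v -0.702 0.433 -2.066
v -0.58 -0.271 -3.004
v -0.973 0.234 -2.072
v -0.734 -0.556 -2.915
v -1.127 -0.052 -1.983
v -0.73 -0.851 -2.753
v -1.123 -0.347 -1.821
v -0.569 -1.077 -2.563
v -0.961 -0.573 -1.631
v -0.293 -1.173 -2.395
v -0.686 -0.669 -1.463
v 0.022 -1.113 -2.294
v -0.371 -0.609 -1.362
v 0.293 -0.914 -2.288
v -0.1 -0.409 -1.356
f 1 38 17
f 38 12 41
f 17 41 6
f 38 41 17
f 1 17 13
f 17 6 18
f 13 18 2
f 17 18 13
f 1 13 22
f 13 2 23
f 22 23 8
f 13 23 22
f 1 22 34
f 22 8 37
f 34 37 11
f 22 37 34
f 1 34 38
f 34 11 42
f 38 42 12
f 34 42 38
f 2 18 29
f 18 6 32
f 29 32 10
f 18 32 29
f 6 41 19
f 41 12 40
f 19 40 5
f 41 40 19
f 12 42 39
f 42 11 35
f 39 35 3
f 42 35 39
f 11 37 36
f 37 8 24
f 36 24 7
f 37 24 36
f 8 23 28
f 23 2 25
f 28 25 9
f 23 25 28
f 4 30 16
f 30 10 31
f 16 31 5
f 30 31 16
f 4 16 14
f 16 5 15
f 14 15 3
f 16 15 14
f 4 14 21
f 14 3 20
f 21 20 7
f 14 20 21
f 4 21 26
f 21 7 27
f 26 27 9
f 21 27 26
f 4 26 30
f 26 9 33
f 30 33 10
f 26 33 30
f 5 31 19
f 31 10 32
f 19 32 6
f 31 32 19
f 3 15 39
f 15 5 40
f 39 40 12
f 15 40 39
f 7 20 36
f 20 3 35
f 36 35 11
f 20 35 36
f 9 27 28
f 27 7 24
f 28 24 8
f 27 24 28
f 10 33 29
f 33 9 25
f 29 25 2
f 33 25 29
f 44 43 47
f 44 47 45
f 45 47 48
f 45 48 46
f 47 43 49
f 47 49 48
f 48 49 50
f 48 50 46
f 49 43 51
f 49 51 50
f 50 51 52
f 50 52 46
f 51 43 53
f 51 53 52
f 52 53 54
f 52 54 46
f 53 43 55
f 53 55 54
f 54 55 56
f 54 56 46
f 55 43 57
f 55 57 56
f 56 57 58
f 56 58 46
f 57 43 59
f 57 59 58
f 58 59 60
f 58 60 46
f 59 43 61
f 59 61 60
f 60 61 62
f 60 62 46
f 61 43 63
f 61 63 62
f 62 63 64
f 62 64 46
f 63 43 65
f 63 65 64
f 64 65 66
f 64 66 46
f 65 43 67
f 65 67 66
f 66 67 68
f 66 68 46
f 67 43 44
f 67 44 68
f 68 44 45
f 68 45 46



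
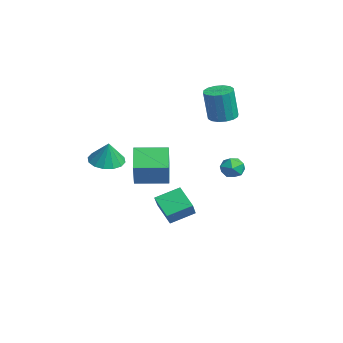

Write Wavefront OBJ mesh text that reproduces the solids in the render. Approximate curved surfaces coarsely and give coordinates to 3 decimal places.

v -0.67 -0.532 -5.076
v -1.763 -0.951 -4.106
v -0.671 0.919 -4.451
v -1.765 0.501 -3.481
v 0.525 -1.021 -3.939
v -0.569 -1.439 -2.969
v 0.523 0.431 -3.314
v -0.57 0.012 -2.344
v 2.835 2.245 0.928
v 3.607 2.313 0.853
v 2.833 1.327 0.067
v 3.605 1.395 -0.008
v 3.302 1.109 0.649
v 3.303 1.677 1.181
v 3.137 1.963 -0.261
v 3.138 2.531 0.271
v 3.793 2.14 0.118
v 3.895 1.612 0.68
v 2.545 2.028 0.24
v 2.647 1.5 0.802
v -3.194 3.204 1.765
v -2.697 3.913 1.847
v -2.57 3.586 3.898
v -3.066 2.876 3.815
v -3.12 4.061 1.897
v -2.992 3.733 3.947
v -3.562 3.978 1.912
v -3.435 3.651 3.962
v -3.906 3.688 1.887
v -3.779 3.361 3.937
v -4.059 3.269 1.829
v -3.931 2.941 3.879
v -3.98 2.832 1.754
v -3.853 2.504 3.804
v -3.69 2.494 1.682
v -3.563 2.167 3.733
v -3.268 2.347 1.633
v -3.14 2.019 3.683
v -2.825 2.429 1.618
v -2.698 2.102 3.668
v -2.481 2.719 1.643
v -2.354 2.392 3.693
v -2.329 3.139 1.701
v -2.201 2.811 3.751
v -2.407 3.576 1.776
v -2.28 3.248 3.826
v -2.089 -3.727 -0.456
v -1.315 -3.083 -0.715
v -1.651 -3.693 0.936
v -1.729 -2.761 -0.593
v -2.239 -2.698 -0.434
v -2.709 -2.911 -0.281
v -3.013 -3.342 -0.175
v -3.07 -3.877 -0.144
v -2.863 -4.371 -0.197
v -2.449 -4.693 -0.319
v -1.939 -4.756 -0.478
v -1.469 -4.543 -0.631
v -1.165 -4.112 -0.738
v -1.108 -3.577 -0.768
v -3.349 -1.86 -1.409
v -2.06 -2.225 0.324
v -2.841 0.002 -1.395
v -1.552 -0.363 0.338
v -2.088 -2.197 -2.418
v -0.799 -2.562 -0.685
v -1.58 -0.335 -2.404
v -0.291 -0.7 -0.671
f 2 4 1
f 5 2 1
f 1 4 3
f 3 5 1
f 2 8 4
f 6 2 5
f 6 8 2
f 4 8 3
f 7 5 3
f 3 8 7
f 7 6 5
f 8 6 7
f 9 20 14
f 9 14 10
f 9 10 16
f 9 16 19
f 9 19 20
f 10 14 18
f 14 20 13
f 20 19 11
f 19 16 15
f 16 10 17
f 12 18 13
f 12 13 11
f 12 11 15
f 12 15 17
f 12 17 18
f 13 18 14
f 11 13 20
f 15 11 19
f 17 15 16
f 18 17 10
f 22 21 25
f 22 25 23
f 23 25 26
f 23 26 24
f 25 21 27
f 25 27 26
f 26 27 28
f 26 28 24
f 27 21 29
f 27 29 28
f 28 29 30
f 28 30 24
f 29 21 31
f 29 31 30
f 30 31 32
f 30 32 24
f 31 21 33
f 31 33 32
f 32 33 34
f 32 34 24
f 33 21 35
f 33 35 34
f 34 35 36
f 34 36 24
f 35 21 37
f 35 37 36
f 36 37 38
f 36 38 24
f 37 21 39
f 37 39 38
f 38 39 40
f 38 40 24
f 39 21 41
f 39 41 40
f 40 41 42
f 40 42 24
f 41 21 43
f 41 43 42
f 42 43 44
f 42 44 24
f 43 21 45
f 43 45 44
f 44 45 46
f 44 46 24
f 45 21 22
f 45 22 46
f 46 22 23
f 46 23 24
f 48 47 50
f 48 50 49
f 50 47 51
f 50 51 49
f 51 47 52
f 51 52 49
f 52 47 53
f 52 53 49
f 53 47 54
f 53 54 49
f 54 47 55
f 54 55 49
f 55 47 56
f 55 56 49
f 56 47 57
f 56 57 49
f 57 47 58
f 57 58 49
f 58 47 59
f 58 59 49
f 59 47 60
f 59 60 49
f 60 47 48
f 60 48 49
f 62 64 61
f 65 62 61
f 61 64 63
f 63 65 61
f 62 68 64
f 66 62 65
f 66 68 62
f 64 68 63
f 67 65 63
f 63 68 67
f 67 66 65
f 68 66 67



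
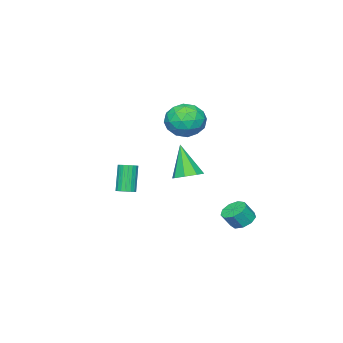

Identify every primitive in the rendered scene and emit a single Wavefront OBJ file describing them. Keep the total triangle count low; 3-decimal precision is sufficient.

v -0.751 3.774 -3.286
v -0.155 4.203 -3.479
v 0.328 3.916 -2.628
v -0.269 3.486 -2.434
v -0.49 4.482 -3.195
v -0.007 4.194 -2.344
v -0.947 4.429 -2.953
v -0.464 4.141 -2.102
v -1.313 4.069 -2.867
v -0.83 3.782 -2.016
v -1.416 3.572 -2.977
v -0.933 3.284 -2.126
v -1.208 3.169 -3.231
v -0.725 2.881 -2.38
v -0.787 3.049 -3.511
v -0.304 2.761 -2.66
v -0.349 3.268 -3.685
v 0.134 2.98 -2.834
v -0.099 3.724 -3.672
v 0.384 3.436 -2.821
v 2.528 -1.327 -1.46
v 3.012 -1.22 -1.247
v 2.397 -1.566 0.332
v 1.912 -1.673 0.12
v 2.904 -1.006 -1.243
v 2.289 -1.352 0.337
v 2.72 -0.855 -1.281
v 2.105 -1.201 0.298
v 2.499 -0.798 -1.355
v 1.884 -1.144 0.224
v 2.283 -0.846 -1.45
v 1.668 -1.192 0.13
v 2.116 -0.989 -1.546
v 1.501 -1.334 0.033
v 2.03 -1.199 -1.625
v 1.415 -1.544 -0.046
v 2.043 -1.434 -1.672
v 1.428 -1.78 -0.093
v 2.151 -1.648 -1.677
v 1.536 -1.994 -0.097
v 2.335 -1.799 -1.638
v 1.72 -2.145 -0.059
v 2.556 -1.856 -1.564
v 1.941 -2.202 0.015
v 2.772 -1.808 -1.47
v 2.157 -2.154 0.11
v 2.939 -1.666 -1.373
v 2.324 -2.011 0.206
v 3.025 -1.456 -1.294
v 2.41 -1.801 0.285
v 3.618 3.557 1.254
v 4.387 3.305 1.297
v 3.262 2.783 3.086
v 4.312 3.877 1.524
v 3.83 4.261 1.593
v 3.225 4.233 1.463
v 2.849 3.809 1.211
v 2.924 3.237 0.984
v 3.406 2.852 0.915
v 4.011 2.88 1.045
v 1.221 2.45 3.597
v 1.58 1.915 4.558
v 0.48 0.845 2.982
v 0.839 0.31 3.943
v -0.007 1.096 4.001
v 0.451 2.088 4.381
v 1.609 0.672 3.159
v 2.067 1.664 3.539
v 1.821 0.817 4.287
v 0.822 1.079 4.807
v 1.238 1.681 2.733
v 0.239 1.943 3.253
v 1.466 2.323 4.131
v 0.594 0.437 3.409
v 0.097 0.899 3.443
v 0.308 0.585 4.007
v 0.801 2.425 4.028
v 1.013 2.111 4.592
v 0.08 1.629 4.265
v 1.047 0.649 2.948
v 1.259 0.335 3.512
v 1.752 2.175 3.533
v 1.963 1.861 4.097
v 1.98 1.131 3.275
v 1.818 1.363 4.537
v 1.383 0.42 4.175
v 1.835 0.633 3.715
v 2.105 1.216 3.938
v 1.231 1.517 4.843
v 0.796 0.574 4.481
v 0.298 1.036 4.515
v 0.567 1.619 4.739
v 1.372 0.872 4.684
v 1.264 2.186 3.059
v 0.829 1.243 2.697
v 1.493 1.141 2.801
v 1.762 1.724 3.025
v 0.677 2.34 3.365
v 0.242 1.397 3.003
v -0.045 1.544 3.602
v 0.225 2.127 3.825
v 0.688 1.888 2.856
f 2 1 5
f 2 5 3
f 3 5 6
f 3 6 4
f 5 1 7
f 5 7 6
f 6 7 8
f 6 8 4
f 7 1 9
f 7 9 8
f 8 9 10
f 8 10 4
f 9 1 11
f 9 11 10
f 10 11 12
f 10 12 4
f 11 1 13
f 11 13 12
f 12 13 14
f 12 14 4
f 13 1 15
f 13 15 14
f 14 15 16
f 14 16 4
f 15 1 17
f 15 17 16
f 16 17 18
f 16 18 4
f 17 1 19
f 17 19 18
f 18 19 20
f 18 20 4
f 19 1 2
f 19 2 20
f 20 2 3
f 20 3 4
f 22 21 25
f 22 25 23
f 23 25 26
f 23 26 24
f 25 21 27
f 25 27 26
f 26 27 28
f 26 28 24
f 27 21 29
f 27 29 28
f 28 29 30
f 28 30 24
f 29 21 31
f 29 31 30
f 30 31 32
f 30 32 24
f 31 21 33
f 31 33 32
f 32 33 34
f 32 34 24
f 33 21 35
f 33 35 34
f 34 35 36
f 34 36 24
f 35 21 37
f 35 37 36
f 36 37 38
f 36 38 24
f 37 21 39
f 37 39 38
f 38 39 40
f 38 40 24
f 39 21 41
f 39 41 40
f 40 41 42
f 40 42 24
f 41 21 43
f 41 43 42
f 42 43 44
f 42 44 24
f 43 21 45
f 43 45 44
f 44 45 46
f 44 46 24
f 45 21 47
f 45 47 46
f 46 47 48
f 46 48 24
f 47 21 49
f 47 49 48
f 48 49 50
f 48 50 24
f 49 21 22
f 49 22 50
f 50 22 23
f 50 23 24
f 52 51 54
f 52 54 53
f 54 51 55
f 54 55 53
f 55 51 56
f 55 56 53
f 56 51 57
f 56 57 53
f 57 51 58
f 57 58 53
f 58 51 59
f 58 59 53
f 59 51 60
f 59 60 53
f 60 51 52
f 60 52 53
f 61 98 77
f 98 72 101
f 77 101 66
f 98 101 77
f 61 77 73
f 77 66 78
f 73 78 62
f 77 78 73
f 61 73 82
f 73 62 83
f 82 83 68
f 73 83 82
f 61 82 94
f 82 68 97
f 94 97 71
f 82 97 94
f 61 94 98
f 94 71 102
f 98 102 72
f 94 102 98
f 62 78 89
f 78 66 92
f 89 92 70
f 78 92 89
f 66 101 79
f 101 72 100
f 79 100 65
f 101 100 79
f 72 102 99
f 102 71 95
f 99 95 63
f 102 95 99
f 71 97 96
f 97 68 84
f 96 84 67
f 97 84 96
f 68 83 88
f 83 62 85
f 88 85 69
f 83 85 88
f 64 90 76
f 90 70 91
f 76 91 65
f 90 91 76
f 64 76 74
f 76 65 75
f 74 75 63
f 76 75 74
f 64 74 81
f 74 63 80
f 81 80 67
f 74 80 81
f 64 81 86
f 81 67 87
f 86 87 69
f 81 87 86
f 64 86 90
f 86 69 93
f 90 93 70
f 86 93 90
f 65 91 79
f 91 70 92
f 79 92 66
f 91 92 79
f 63 75 99
f 75 65 100
f 99 100 72
f 75 100 99
f 67 80 96
f 80 63 95
f 96 95 71
f 80 95 96
f 69 87 88
f 87 67 84
f 88 84 68
f 87 84 88
f 70 93 89
f 93 69 85
f 89 85 62
f 93 85 89

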